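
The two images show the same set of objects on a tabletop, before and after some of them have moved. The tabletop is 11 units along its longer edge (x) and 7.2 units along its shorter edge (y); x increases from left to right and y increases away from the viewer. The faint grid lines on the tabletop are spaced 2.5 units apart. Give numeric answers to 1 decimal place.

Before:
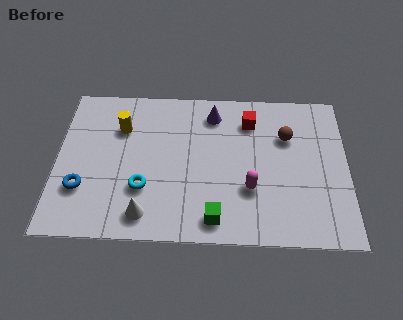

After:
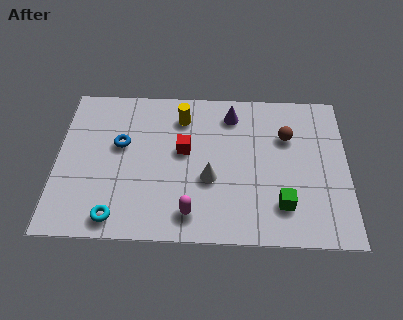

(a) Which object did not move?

the brown sphere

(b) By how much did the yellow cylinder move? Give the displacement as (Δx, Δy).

(2.3, 0.6)

From the two frames, the yellow cylinder sits at roughly (2.4, 5.1) before and (4.7, 5.7) after.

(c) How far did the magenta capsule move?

2.5

From (7.3, 2.4) to (5.1, 1.2), the magenta capsule covered √(2.2² + 1.2²) ≈ 2.5 units.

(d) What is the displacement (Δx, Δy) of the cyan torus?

(-1.0, -1.4)

The cyan torus started near (3.3, 2.3) and ended near (2.3, 0.9).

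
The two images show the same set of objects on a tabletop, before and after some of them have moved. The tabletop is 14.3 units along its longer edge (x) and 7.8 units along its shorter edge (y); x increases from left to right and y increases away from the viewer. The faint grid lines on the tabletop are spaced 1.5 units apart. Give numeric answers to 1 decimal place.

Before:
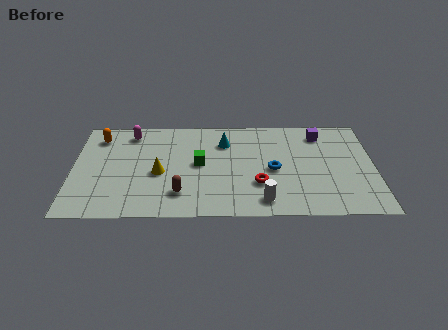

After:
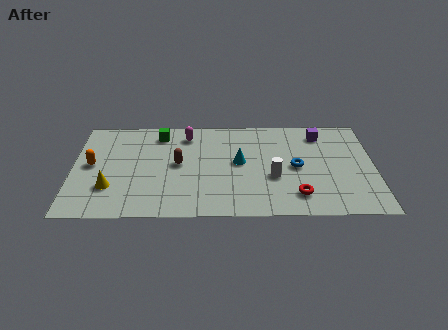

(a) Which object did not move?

the purple cube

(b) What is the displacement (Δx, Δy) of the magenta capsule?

(2.7, -0.2)

From the two frames, the magenta capsule sits at roughly (2.7, 6.6) before and (5.4, 6.4) after.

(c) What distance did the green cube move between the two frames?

3.1

From (6.0, 4.1) to (4.1, 6.5), the green cube covered √(1.9² + 2.4²) ≈ 3.1 units.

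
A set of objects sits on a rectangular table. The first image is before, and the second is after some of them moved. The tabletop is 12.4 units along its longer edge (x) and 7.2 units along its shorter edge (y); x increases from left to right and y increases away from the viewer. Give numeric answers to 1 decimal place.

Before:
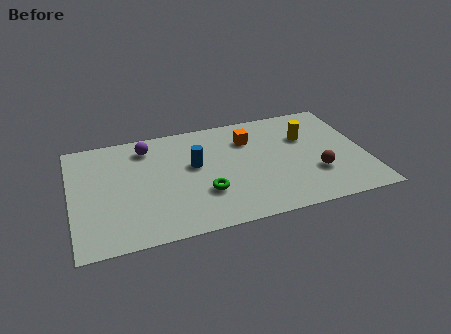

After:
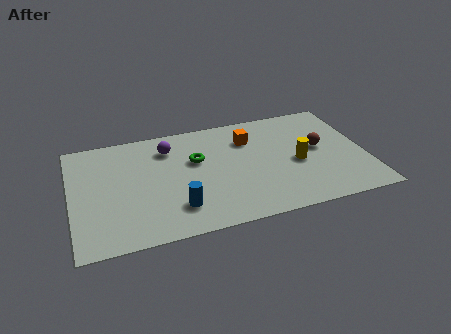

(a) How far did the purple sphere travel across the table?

0.9

The purple sphere was near (3.3, 5.9) before and (4.2, 5.6) after, so it travelled √(0.9² + 0.3²) ≈ 0.9 units.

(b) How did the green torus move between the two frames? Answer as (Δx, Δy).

(-0.2, 2.2)

The green torus started near (5.5, 2.3) and ended near (5.3, 4.5).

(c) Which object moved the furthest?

the blue cylinder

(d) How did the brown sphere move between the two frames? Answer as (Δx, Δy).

(0.3, 1.6)

The brown sphere started near (10.2, 2.3) and ended near (10.5, 3.9).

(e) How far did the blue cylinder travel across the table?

2.7

The blue cylinder was near (5.2, 4.2) before and (4.3, 1.7) after, so it travelled √(0.9² + 2.5²) ≈ 2.7 units.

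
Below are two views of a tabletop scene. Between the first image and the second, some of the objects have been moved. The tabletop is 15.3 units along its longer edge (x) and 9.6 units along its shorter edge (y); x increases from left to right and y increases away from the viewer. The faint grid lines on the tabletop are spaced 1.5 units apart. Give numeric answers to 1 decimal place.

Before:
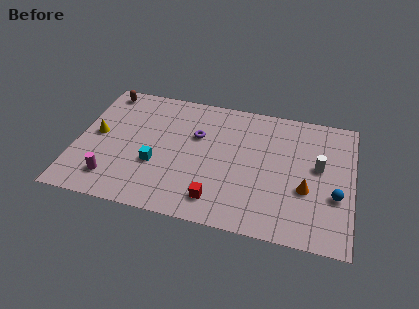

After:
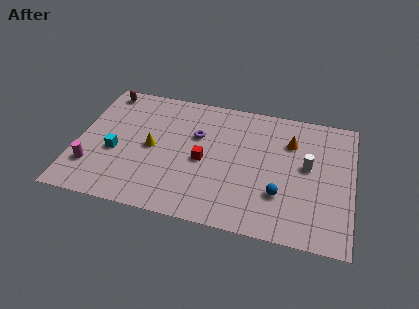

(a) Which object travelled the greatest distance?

the orange cone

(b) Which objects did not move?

the purple torus and the brown capsule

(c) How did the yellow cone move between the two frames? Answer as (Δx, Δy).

(3.1, -0.3)

The yellow cone was at about (1.1, 5.0) and moved to about (4.2, 4.7).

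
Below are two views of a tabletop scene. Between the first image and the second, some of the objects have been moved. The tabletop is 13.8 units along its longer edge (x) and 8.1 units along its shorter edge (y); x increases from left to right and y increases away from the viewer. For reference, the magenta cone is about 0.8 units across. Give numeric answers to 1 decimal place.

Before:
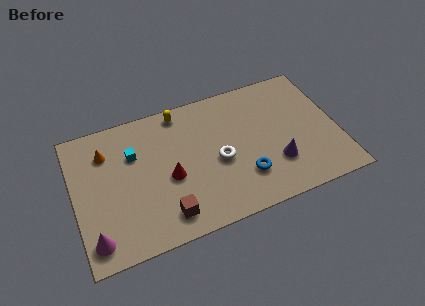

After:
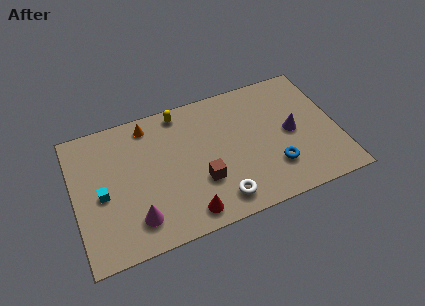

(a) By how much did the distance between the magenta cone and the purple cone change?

-1.0

The distance was about 9.7 in the first image and 8.7 in the second, so they moved 1.0 units closer together.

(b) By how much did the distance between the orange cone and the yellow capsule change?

-2.4

They were about 4.1 units apart before and 1.7 after — 2.4 units closer together.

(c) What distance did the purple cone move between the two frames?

1.9

The purple cone was near (10.4, 2.4) before and (11.4, 4.0) after, so it travelled √(1.0² + 1.6²) ≈ 1.9 units.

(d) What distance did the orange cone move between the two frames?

2.5

The orange cone was near (1.8, 6.1) before and (4.1, 7.0) after, so it travelled √(2.3² + 0.9²) ≈ 2.5 units.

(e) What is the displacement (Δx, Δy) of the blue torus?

(1.6, 0.0)

From the two frames, the blue torus sits at roughly (8.7, 2.2) before and (10.3, 2.2) after.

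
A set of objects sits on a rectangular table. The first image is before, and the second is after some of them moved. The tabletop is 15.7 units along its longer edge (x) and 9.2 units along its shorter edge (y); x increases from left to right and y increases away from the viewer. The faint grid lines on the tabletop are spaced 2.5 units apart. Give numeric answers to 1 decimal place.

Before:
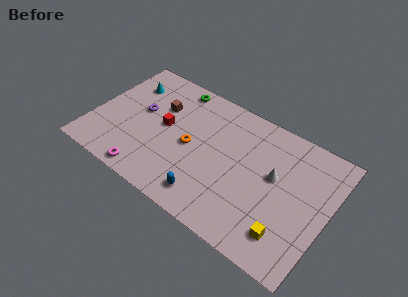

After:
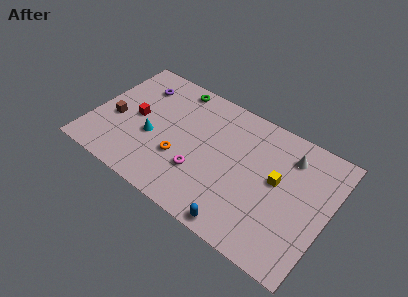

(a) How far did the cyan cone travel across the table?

3.9

From (1.8, 6.9) to (4.1, 3.7), the cyan cone covered √(2.3² + 3.2²) ≈ 3.9 units.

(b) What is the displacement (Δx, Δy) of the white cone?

(0.7, 1.9)

From the two frames, the white cone sits at roughly (12.1, 5.3) before and (12.8, 7.2) after.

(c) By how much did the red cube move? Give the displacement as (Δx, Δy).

(-1.9, -0.3)

From the two frames, the red cube sits at roughly (4.7, 4.9) before and (2.8, 4.6) after.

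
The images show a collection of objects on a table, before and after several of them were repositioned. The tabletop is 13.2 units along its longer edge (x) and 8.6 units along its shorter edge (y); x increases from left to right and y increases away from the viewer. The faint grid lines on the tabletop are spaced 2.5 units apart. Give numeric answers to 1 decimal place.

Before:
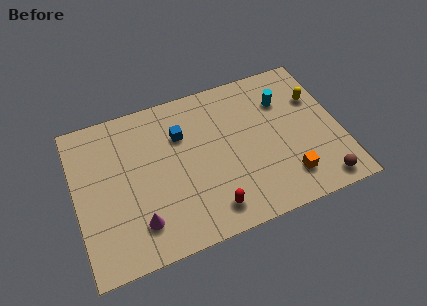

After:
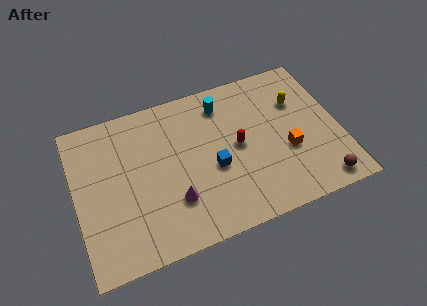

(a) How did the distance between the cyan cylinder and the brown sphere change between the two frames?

+2.0

Before: roughly 5.4 units apart; after: 7.4. That's 2.0 units further apart.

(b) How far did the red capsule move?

3.4

The red capsule moved from about (6.4, 1.4) to (8.1, 4.4), a distance of √(1.7² + 3.0²) ≈ 3.4.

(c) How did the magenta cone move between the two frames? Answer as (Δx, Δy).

(1.8, 0.6)

The magenta cone was at about (2.9, 1.9) and moved to about (4.7, 2.5).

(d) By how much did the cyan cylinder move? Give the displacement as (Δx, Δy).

(-3.0, 0.8)

From the two frames, the cyan cylinder sits at roughly (10.6, 6.2) before and (7.6, 7.0) after.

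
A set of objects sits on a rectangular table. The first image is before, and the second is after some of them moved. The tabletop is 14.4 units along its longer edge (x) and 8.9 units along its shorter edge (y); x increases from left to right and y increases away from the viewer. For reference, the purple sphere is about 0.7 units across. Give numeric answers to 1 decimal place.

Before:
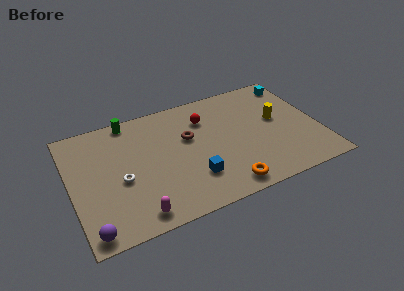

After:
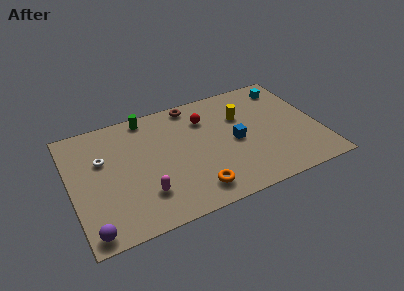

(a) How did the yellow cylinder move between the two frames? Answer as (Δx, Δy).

(-2.0, 1.0)

From the two frames, the yellow cylinder sits at roughly (12.1, 5.0) before and (10.1, 6.0) after.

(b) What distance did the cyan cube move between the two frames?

0.5

From (13.5, 7.6) to (13.0, 7.4), the cyan cube covered √(0.5² + 0.2²) ≈ 0.5 units.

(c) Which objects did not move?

the purple sphere and the red sphere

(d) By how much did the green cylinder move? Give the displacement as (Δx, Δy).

(1.0, -0.1)

The green cylinder was at about (3.7, 8.1) and moved to about (4.7, 8.0).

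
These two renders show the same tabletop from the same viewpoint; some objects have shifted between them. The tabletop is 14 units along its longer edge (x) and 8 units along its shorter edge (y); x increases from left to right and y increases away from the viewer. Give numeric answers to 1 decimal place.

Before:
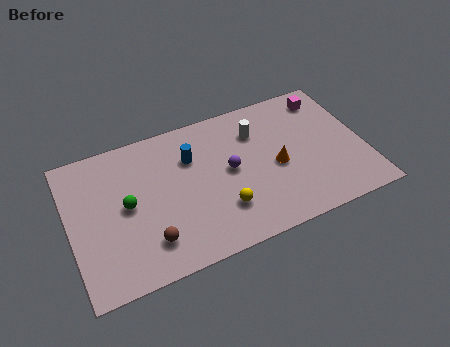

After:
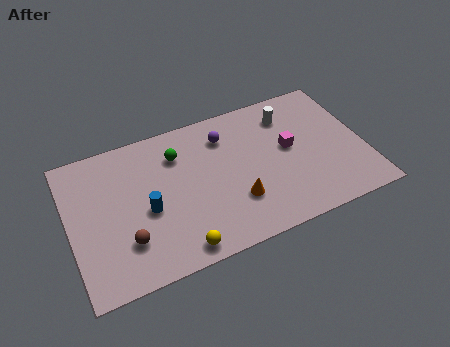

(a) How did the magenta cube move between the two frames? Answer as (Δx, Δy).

(-2.1, -2.3)

The magenta cube started near (12.6, 6.7) and ended near (10.5, 4.4).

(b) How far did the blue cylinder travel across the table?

3.1

The blue cylinder moved from about (5.9, 5.6) to (3.6, 3.5), a distance of √(2.3² + 2.1²) ≈ 3.1.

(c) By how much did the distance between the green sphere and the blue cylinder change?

-0.5

Before: roughly 3.5 units apart; after: 3.0. That's 0.5 units closer together.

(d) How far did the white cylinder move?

1.6

The white cylinder moved from about (9.1, 5.9) to (10.7, 6.3), a distance of √(1.6² + 0.4²) ≈ 1.6.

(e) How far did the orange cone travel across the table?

2.4

From (9.8, 3.6) to (7.7, 2.4), the orange cone covered √(2.1² + 1.2²) ≈ 2.4 units.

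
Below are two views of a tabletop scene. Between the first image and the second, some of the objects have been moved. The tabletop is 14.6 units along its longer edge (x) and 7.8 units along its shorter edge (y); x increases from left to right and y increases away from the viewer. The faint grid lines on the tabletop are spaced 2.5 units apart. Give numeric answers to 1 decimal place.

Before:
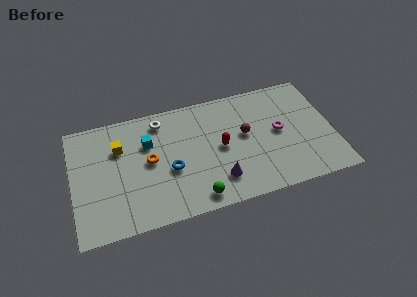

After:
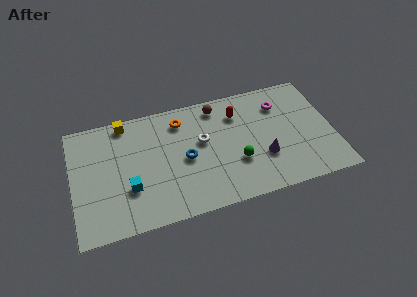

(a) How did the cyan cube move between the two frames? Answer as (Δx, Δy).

(-1.2, -2.7)

From the two frames, the cyan cube sits at roughly (4.3, 5.3) before and (3.1, 2.6) after.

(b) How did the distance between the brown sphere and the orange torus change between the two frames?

-3.3

Before: roughly 5.4 units apart; after: 2.1. That's 3.3 units closer together.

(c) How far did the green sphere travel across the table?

2.9

The green sphere was near (6.7, 1.0) before and (9.1, 2.7) after, so it travelled √(2.4² + 1.7²) ≈ 2.9 units.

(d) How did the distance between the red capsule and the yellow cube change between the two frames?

+0.6

Before: roughly 5.8 units apart; after: 6.4. That's 0.6 units further apart.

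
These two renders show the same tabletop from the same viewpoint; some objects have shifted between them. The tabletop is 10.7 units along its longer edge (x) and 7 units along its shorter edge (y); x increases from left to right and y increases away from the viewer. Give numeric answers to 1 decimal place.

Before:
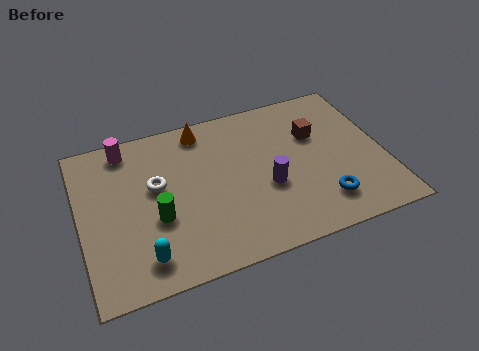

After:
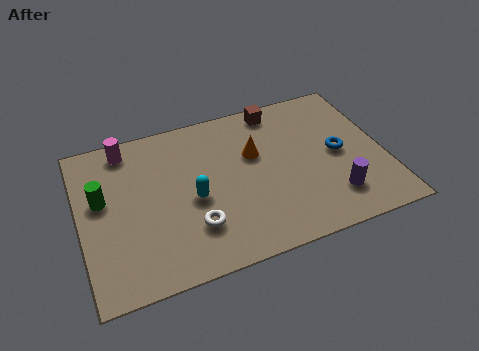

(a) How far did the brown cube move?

2.0

From (8.4, 4.6) to (7.2, 6.2), the brown cube covered √(1.2² + 1.6²) ≈ 2.0 units.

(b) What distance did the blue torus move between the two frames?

2.2

From (8.3, 1.5) to (9.1, 3.5), the blue torus covered √(0.8² + 2.0²) ≈ 2.2 units.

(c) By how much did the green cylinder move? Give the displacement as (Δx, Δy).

(-1.8, 1.4)

From the two frames, the green cylinder sits at roughly (2.6, 2.7) before and (0.8, 4.1) after.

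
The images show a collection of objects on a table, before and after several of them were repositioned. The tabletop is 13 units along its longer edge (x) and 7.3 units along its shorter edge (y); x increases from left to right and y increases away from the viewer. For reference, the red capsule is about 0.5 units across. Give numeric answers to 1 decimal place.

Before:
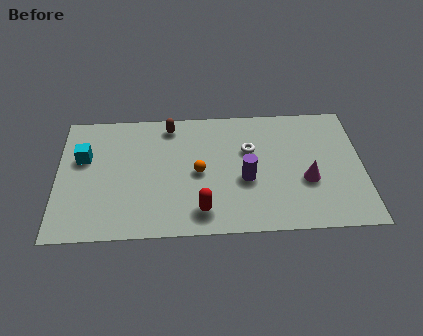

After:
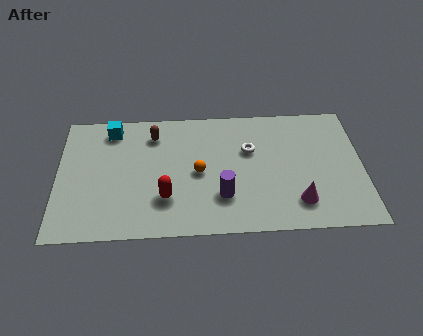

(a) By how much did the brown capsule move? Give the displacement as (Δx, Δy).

(-0.7, -0.5)

The brown capsule started near (4.8, 6.3) and ended near (4.1, 5.8).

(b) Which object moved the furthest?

the cyan cube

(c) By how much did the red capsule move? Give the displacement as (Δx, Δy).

(-1.5, 0.8)

The red capsule was at about (6.1, 1.3) and moved to about (4.6, 2.1).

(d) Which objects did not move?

the white torus and the orange sphere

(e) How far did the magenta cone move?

1.3

The magenta cone moved from about (10.6, 2.8) to (10.2, 1.6), a distance of √(0.4² + 1.2²) ≈ 1.3.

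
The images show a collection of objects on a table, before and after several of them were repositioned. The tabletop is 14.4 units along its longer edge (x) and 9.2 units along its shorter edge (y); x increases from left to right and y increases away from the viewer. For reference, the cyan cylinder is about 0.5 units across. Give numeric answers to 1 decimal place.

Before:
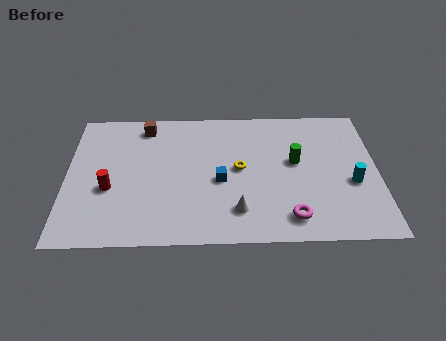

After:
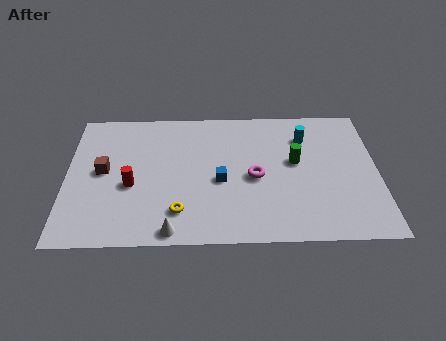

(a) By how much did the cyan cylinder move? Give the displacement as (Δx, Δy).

(-2.1, 3.2)

From the two frames, the cyan cylinder sits at roughly (13.2, 3.7) before and (11.1, 6.9) after.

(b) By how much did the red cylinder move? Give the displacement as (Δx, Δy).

(1.0, 0.2)

The red cylinder was at about (2.0, 3.6) and moved to about (3.0, 3.8).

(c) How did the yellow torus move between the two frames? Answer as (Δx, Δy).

(-2.8, -2.8)

The yellow torus was at about (8.0, 4.8) and moved to about (5.2, 2.0).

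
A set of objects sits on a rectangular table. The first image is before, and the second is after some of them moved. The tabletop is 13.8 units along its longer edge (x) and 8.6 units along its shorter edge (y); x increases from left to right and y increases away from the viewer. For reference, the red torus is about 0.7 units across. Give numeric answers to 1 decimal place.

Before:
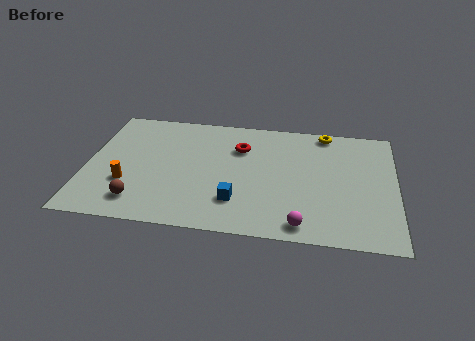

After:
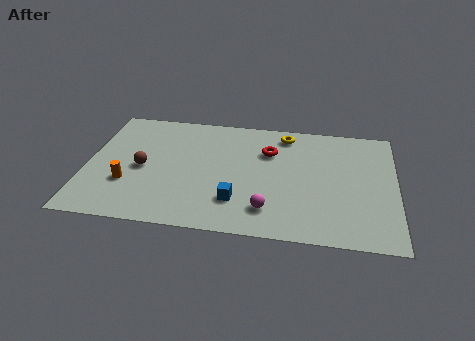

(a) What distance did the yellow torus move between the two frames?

1.8

From (10.6, 7.8) to (8.8, 7.4), the yellow torus covered √(1.8² + 0.4²) ≈ 1.8 units.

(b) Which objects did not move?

the blue cube and the orange cylinder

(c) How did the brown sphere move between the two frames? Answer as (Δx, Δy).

(0.0, 2.4)

The brown sphere started near (2.5, 1.6) and ended near (2.5, 4.0).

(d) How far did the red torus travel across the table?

1.3

The red torus moved from about (6.8, 6.1) to (8.1, 6.0), a distance of √(1.3² + 0.1²) ≈ 1.3.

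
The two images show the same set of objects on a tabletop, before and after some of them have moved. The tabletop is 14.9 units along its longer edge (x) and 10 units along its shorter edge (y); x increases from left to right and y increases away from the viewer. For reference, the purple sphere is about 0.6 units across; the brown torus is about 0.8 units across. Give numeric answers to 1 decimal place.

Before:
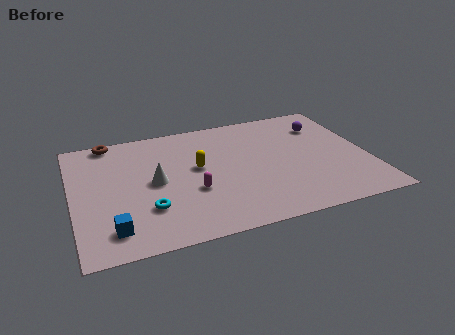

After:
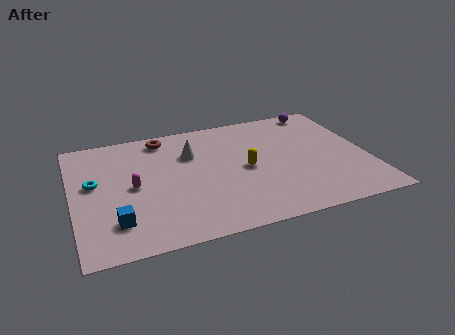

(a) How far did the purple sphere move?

1.5

The purple sphere was near (13.0, 7.5) before and (13.0, 9.0) after, so it travelled √(0.0² + 1.5²) ≈ 1.5 units.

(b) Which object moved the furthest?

the cyan torus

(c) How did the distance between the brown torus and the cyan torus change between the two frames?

-1.7

Before: roughly 6.5 units apart; after: 4.8. That's 1.7 units closer together.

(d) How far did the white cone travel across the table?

2.8

The white cone was near (4.1, 5.0) before and (6.1, 6.9) after, so it travelled √(2.0² + 1.9²) ≈ 2.8 units.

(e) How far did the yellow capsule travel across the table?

2.5

The yellow capsule was near (6.3, 5.6) before and (8.7, 4.8) after, so it travelled √(2.4² + 0.8²) ≈ 2.5 units.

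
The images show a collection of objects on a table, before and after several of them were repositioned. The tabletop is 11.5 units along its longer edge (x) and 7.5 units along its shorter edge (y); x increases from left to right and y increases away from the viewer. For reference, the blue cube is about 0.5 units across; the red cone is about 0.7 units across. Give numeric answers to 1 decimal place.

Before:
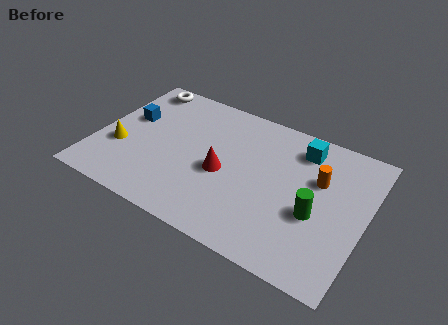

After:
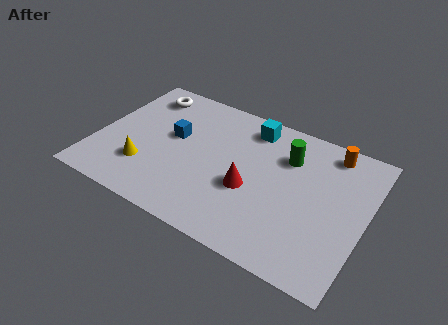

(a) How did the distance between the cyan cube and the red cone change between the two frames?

-0.8

Before: roughly 4.1 units apart; after: 3.3. That's 0.8 units closer together.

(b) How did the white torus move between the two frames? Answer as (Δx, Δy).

(0.3, -0.4)

The white torus started near (1.3, 6.6) and ended near (1.6, 6.2).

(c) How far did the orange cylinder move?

1.7

From (9.4, 4.8) to (9.7, 6.5), the orange cylinder covered √(0.3² + 1.7²) ≈ 1.7 units.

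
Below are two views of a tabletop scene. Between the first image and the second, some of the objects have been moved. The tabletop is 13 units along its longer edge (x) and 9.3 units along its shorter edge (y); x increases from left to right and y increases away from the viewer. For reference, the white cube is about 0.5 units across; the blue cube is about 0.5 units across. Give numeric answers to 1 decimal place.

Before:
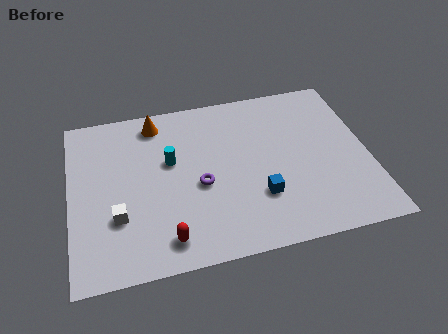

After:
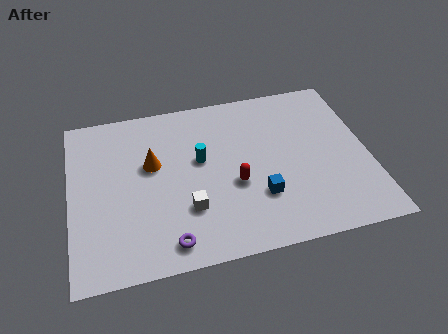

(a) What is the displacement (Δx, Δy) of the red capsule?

(3.1, 2.3)

The red capsule was at about (4.0, 1.4) and moved to about (7.1, 3.7).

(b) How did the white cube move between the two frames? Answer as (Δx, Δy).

(3.0, -0.2)

The white cube was at about (2.0, 3.0) and moved to about (5.0, 2.8).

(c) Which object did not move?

the blue cube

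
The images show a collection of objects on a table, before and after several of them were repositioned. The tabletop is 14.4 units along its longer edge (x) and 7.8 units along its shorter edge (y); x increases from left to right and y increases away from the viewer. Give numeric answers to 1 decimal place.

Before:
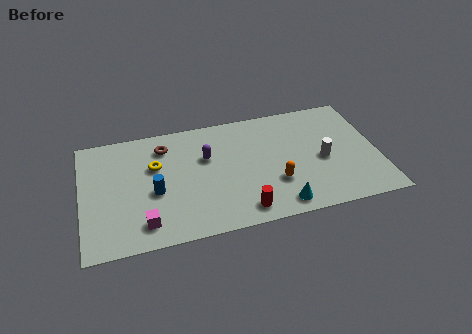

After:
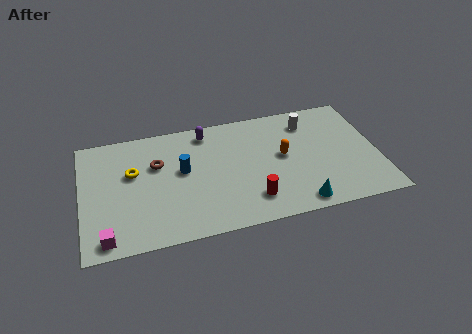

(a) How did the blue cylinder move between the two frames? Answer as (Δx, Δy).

(1.4, 1.1)

The blue cylinder was at about (3.5, 3.3) and moved to about (4.9, 4.4).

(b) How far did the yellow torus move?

1.1

The yellow torus was near (3.6, 5.0) before and (2.5, 4.8) after, so it travelled √(1.1² + 0.2²) ≈ 1.1 units.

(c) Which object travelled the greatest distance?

the white cylinder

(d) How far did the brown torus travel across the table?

1.2

From (4.1, 6.2) to (3.7, 5.1), the brown torus covered √(0.4² + 1.1²) ≈ 1.2 units.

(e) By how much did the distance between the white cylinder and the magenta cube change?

+2.4

They were about 9.0 units apart before and 11.4 after — 2.4 units further apart.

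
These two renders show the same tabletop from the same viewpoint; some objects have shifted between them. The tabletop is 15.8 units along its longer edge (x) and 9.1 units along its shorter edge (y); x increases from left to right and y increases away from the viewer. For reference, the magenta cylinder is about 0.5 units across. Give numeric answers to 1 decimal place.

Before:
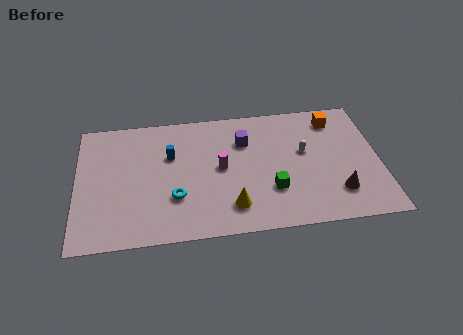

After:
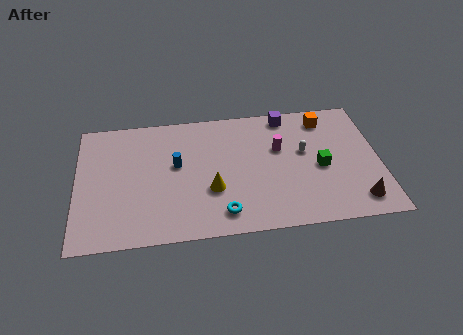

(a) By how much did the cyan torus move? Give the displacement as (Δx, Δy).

(2.4, -1.4)

From the two frames, the cyan torus sits at roughly (5.1, 2.9) before and (7.5, 1.5) after.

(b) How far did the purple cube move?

2.8

The purple cube was near (8.8, 6.5) before and (11.1, 8.1) after, so it travelled √(2.3² + 1.6²) ≈ 2.8 units.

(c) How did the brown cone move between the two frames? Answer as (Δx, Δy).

(1.0, -0.7)

The brown cone started near (13.5, 2.2) and ended near (14.5, 1.5).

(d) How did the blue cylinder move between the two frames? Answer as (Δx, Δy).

(0.3, -0.7)

From the two frames, the blue cylinder sits at roughly (4.9, 5.9) before and (5.2, 5.2) after.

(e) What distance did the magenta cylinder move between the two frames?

3.3

From (7.5, 4.7) to (10.6, 5.7), the magenta cylinder covered √(3.1² + 1.0²) ≈ 3.3 units.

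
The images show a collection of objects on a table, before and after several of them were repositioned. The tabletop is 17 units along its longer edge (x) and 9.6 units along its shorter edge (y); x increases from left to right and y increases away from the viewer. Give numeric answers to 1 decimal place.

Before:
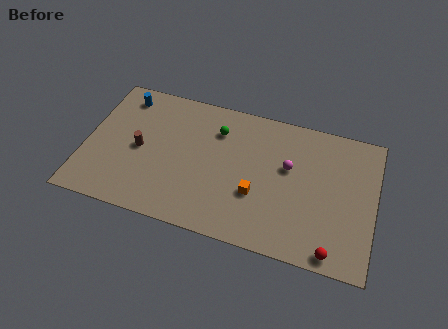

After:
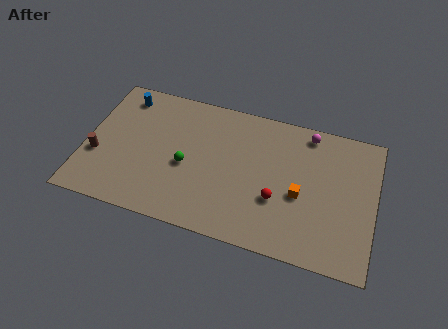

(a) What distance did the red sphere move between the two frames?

4.2

The red sphere moved from about (14.8, 0.9) to (11.4, 3.4), a distance of √(3.4² + 2.5²) ≈ 4.2.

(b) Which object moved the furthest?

the red sphere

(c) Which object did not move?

the blue cylinder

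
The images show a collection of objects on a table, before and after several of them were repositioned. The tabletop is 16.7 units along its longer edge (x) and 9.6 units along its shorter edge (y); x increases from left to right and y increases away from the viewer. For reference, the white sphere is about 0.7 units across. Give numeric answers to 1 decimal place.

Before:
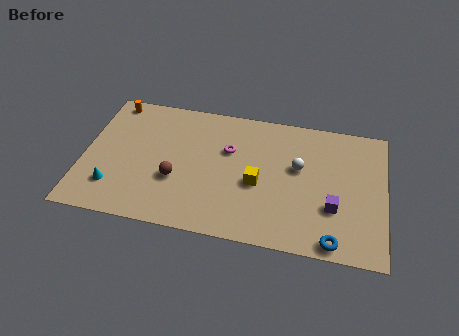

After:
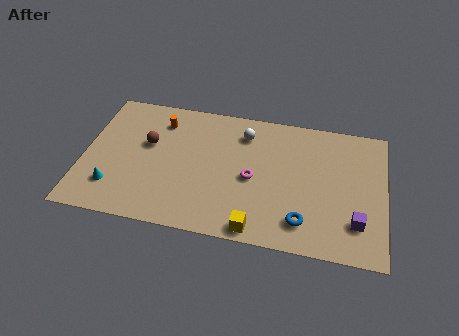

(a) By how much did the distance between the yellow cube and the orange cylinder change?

-0.7

They were about 9.5 units apart before and 8.8 after — 0.7 units closer together.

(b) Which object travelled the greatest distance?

the white sphere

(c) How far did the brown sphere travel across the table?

2.9

The brown sphere moved from about (5.2, 3.5) to (3.5, 5.8), a distance of √(1.7² + 2.3²) ≈ 2.9.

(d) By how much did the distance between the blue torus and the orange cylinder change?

-4.9

They were about 14.9 units apart before and 10.0 after — 4.9 units closer together.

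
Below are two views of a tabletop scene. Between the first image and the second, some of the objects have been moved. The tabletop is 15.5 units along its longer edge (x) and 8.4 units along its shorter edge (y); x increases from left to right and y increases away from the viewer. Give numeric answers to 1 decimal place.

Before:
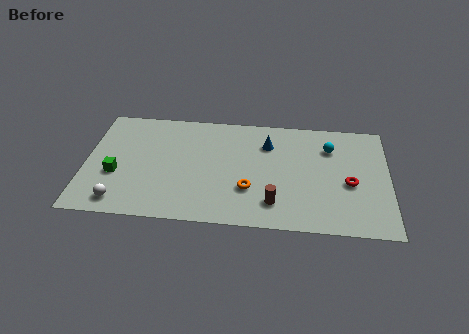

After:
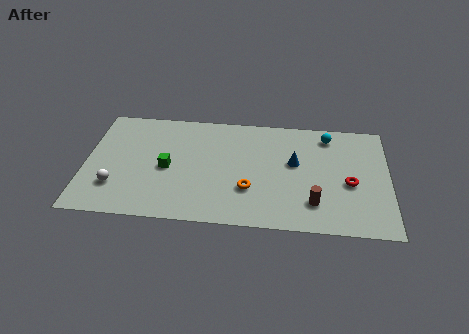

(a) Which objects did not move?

the red torus and the orange torus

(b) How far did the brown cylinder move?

2.0

The brown cylinder moved from about (9.7, 1.8) to (11.7, 2.0), a distance of √(2.0² + 0.2²) ≈ 2.0.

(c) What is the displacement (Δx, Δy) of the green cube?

(2.6, 0.7)

From the two frames, the green cube sits at roughly (1.6, 3.2) before and (4.2, 3.9) after.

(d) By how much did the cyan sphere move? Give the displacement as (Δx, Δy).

(-0.1, 0.9)

From the two frames, the cyan sphere sits at roughly (12.5, 6.2) before and (12.4, 7.1) after.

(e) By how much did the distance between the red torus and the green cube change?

-2.6

Before: roughly 11.9 units apart; after: 9.3. That's 2.6 units closer together.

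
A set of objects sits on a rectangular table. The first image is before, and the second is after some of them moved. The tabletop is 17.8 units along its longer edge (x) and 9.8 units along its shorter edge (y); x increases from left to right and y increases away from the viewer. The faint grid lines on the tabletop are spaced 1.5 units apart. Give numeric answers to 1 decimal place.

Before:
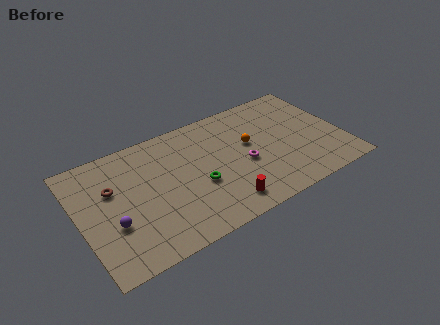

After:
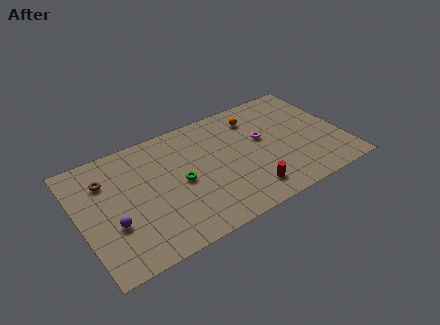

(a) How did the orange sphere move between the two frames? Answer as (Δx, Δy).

(0.7, 2.1)

The orange sphere was at about (11.6, 5.7) and moved to about (12.3, 7.8).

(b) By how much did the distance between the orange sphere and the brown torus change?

+1.0

They were about 9.3 units apart before and 10.3 after — 1.0 units further apart.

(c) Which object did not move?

the purple sphere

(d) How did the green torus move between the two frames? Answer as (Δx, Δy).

(-1.1, 0.8)

From the two frames, the green torus sits at roughly (7.8, 3.9) before and (6.7, 4.7) after.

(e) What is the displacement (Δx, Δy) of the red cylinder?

(1.8, 0.2)

The red cylinder started near (9.1, 1.6) and ended near (10.9, 1.8).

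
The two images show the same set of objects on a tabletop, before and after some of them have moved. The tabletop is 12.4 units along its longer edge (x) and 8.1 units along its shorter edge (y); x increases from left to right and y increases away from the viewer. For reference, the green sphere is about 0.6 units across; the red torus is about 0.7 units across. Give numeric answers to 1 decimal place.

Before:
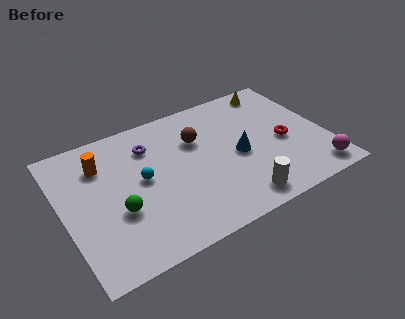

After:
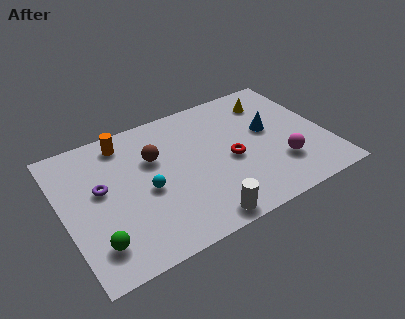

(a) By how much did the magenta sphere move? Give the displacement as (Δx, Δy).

(-1.5, 1.2)

The magenta sphere started near (11.5, 1.1) and ended near (10.0, 2.3).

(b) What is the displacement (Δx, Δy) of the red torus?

(-2.6, 0.0)

The red torus started near (10.4, 3.6) and ended near (7.8, 3.6).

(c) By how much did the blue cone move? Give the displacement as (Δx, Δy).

(1.6, 0.9)

The blue cone started near (8.2, 3.7) and ended near (9.8, 4.6).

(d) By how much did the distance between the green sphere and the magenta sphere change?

-0.5

The distance was about 9.3 in the first image and 8.8 in the second, so they moved 0.5 units closer together.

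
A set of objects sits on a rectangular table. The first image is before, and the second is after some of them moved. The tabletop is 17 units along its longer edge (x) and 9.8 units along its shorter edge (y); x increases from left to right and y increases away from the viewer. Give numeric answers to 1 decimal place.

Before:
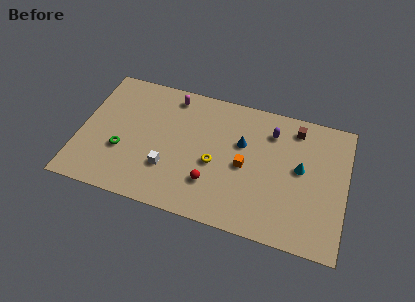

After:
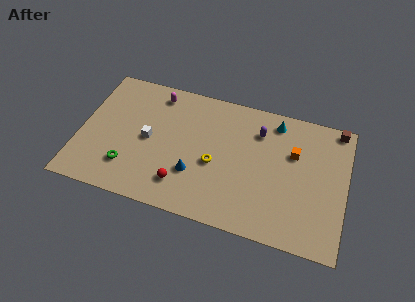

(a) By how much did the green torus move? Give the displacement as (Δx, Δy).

(0.5, -1.1)

From the two frames, the green torus sits at roughly (2.8, 3.5) before and (3.3, 2.4) after.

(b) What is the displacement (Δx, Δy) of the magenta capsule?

(-1.0, -0.1)

The magenta capsule started near (5.6, 8.5) and ended near (4.6, 8.4).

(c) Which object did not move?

the yellow torus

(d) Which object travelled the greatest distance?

the blue cone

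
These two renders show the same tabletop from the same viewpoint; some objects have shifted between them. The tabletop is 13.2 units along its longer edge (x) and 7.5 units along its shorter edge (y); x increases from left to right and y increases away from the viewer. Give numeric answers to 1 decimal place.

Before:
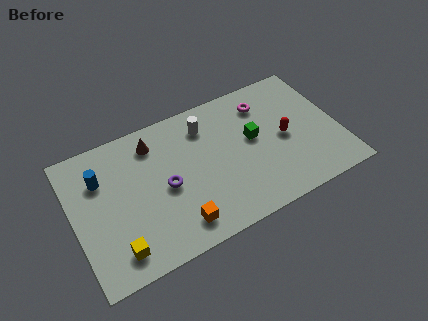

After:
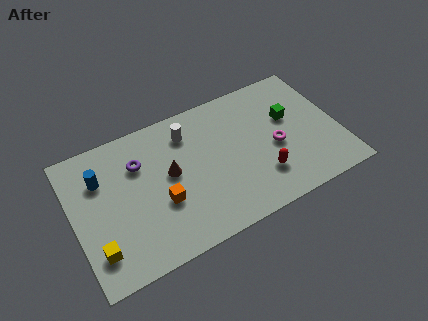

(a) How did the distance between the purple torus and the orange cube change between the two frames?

+0.4

The distance was about 2.2 in the first image and 2.6 in the second, so they moved 0.4 units further apart.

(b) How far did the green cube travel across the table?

1.9

From (9.0, 4.2) to (10.9, 4.6), the green cube covered √(1.9² + 0.4²) ≈ 1.9 units.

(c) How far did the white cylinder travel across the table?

0.9

The white cylinder moved from about (6.8, 5.9) to (5.9, 5.9), a distance of √(0.9² + 0.0²) ≈ 0.9.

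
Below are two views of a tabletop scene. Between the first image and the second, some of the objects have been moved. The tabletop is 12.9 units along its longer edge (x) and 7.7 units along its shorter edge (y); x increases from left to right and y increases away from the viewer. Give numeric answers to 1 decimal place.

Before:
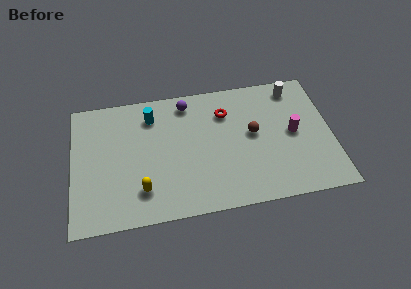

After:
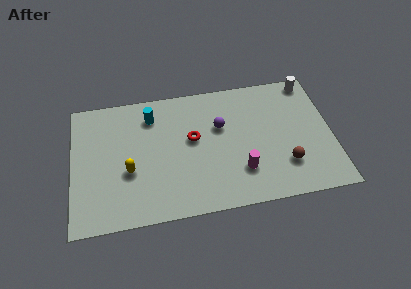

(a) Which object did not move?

the cyan cylinder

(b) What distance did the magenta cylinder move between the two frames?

3.2

From (11.0, 3.9) to (8.3, 2.1), the magenta cylinder covered √(2.7² + 1.8²) ≈ 3.2 units.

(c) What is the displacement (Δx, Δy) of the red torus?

(-1.7, -1.3)

The red torus started near (7.7, 5.7) and ended near (6.0, 4.4).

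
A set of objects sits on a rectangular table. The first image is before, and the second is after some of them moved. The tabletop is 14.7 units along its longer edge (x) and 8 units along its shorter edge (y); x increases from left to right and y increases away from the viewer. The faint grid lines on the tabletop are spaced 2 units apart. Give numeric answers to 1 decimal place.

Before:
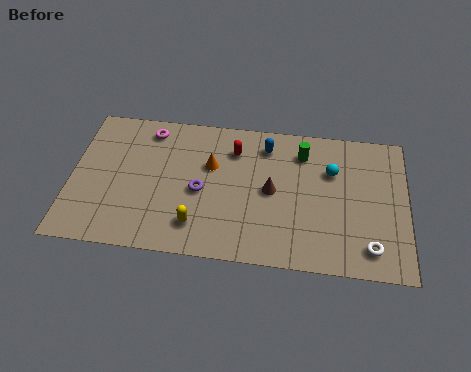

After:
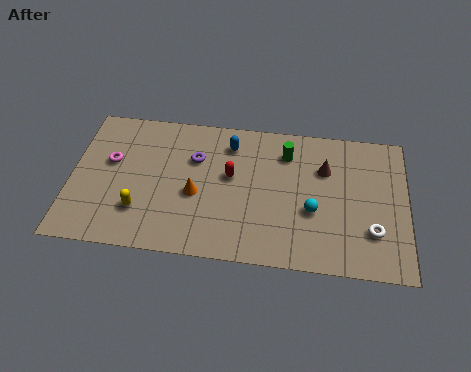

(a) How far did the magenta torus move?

2.6

The magenta torus was near (3.3, 6.8) before and (1.7, 4.8) after, so it travelled √(1.6² + 2.0²) ≈ 2.6 units.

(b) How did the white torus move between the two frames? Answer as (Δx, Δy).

(0.1, 0.9)

The white torus started near (13.1, 1.4) and ended near (13.2, 2.3).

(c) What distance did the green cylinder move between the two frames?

0.7

The green cylinder was near (10.1, 6.3) before and (9.4, 6.2) after, so it travelled √(0.7² + 0.1²) ≈ 0.7 units.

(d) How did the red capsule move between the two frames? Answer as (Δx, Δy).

(-0.1, -1.5)

The red capsule was at about (7.1, 6.1) and moved to about (7.0, 4.6).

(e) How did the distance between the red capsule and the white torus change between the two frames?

-1.0

The distance was about 7.6 in the first image and 6.6 in the second, so they moved 1.0 units closer together.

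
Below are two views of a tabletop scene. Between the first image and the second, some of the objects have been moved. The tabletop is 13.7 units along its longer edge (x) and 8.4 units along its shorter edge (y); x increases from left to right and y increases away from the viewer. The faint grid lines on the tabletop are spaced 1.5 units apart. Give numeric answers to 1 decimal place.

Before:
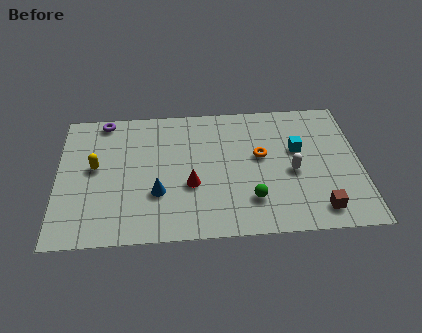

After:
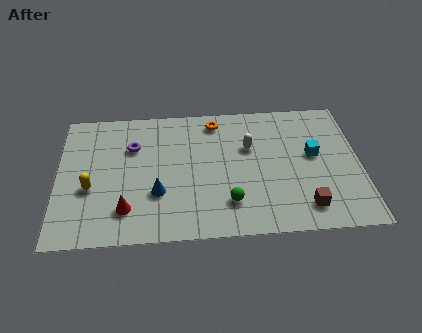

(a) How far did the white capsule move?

2.5

From (10.6, 3.7) to (8.7, 5.4), the white capsule covered √(1.9² + 1.7²) ≈ 2.5 units.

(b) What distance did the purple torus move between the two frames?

2.2

The purple torus was near (2.1, 7.6) before and (3.4, 5.8) after, so it travelled √(1.3² + 1.8²) ≈ 2.2 units.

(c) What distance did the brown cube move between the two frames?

0.6

The brown cube was near (11.7, 1.3) before and (11.1, 1.5) after, so it travelled √(0.6² + 0.2²) ≈ 0.6 units.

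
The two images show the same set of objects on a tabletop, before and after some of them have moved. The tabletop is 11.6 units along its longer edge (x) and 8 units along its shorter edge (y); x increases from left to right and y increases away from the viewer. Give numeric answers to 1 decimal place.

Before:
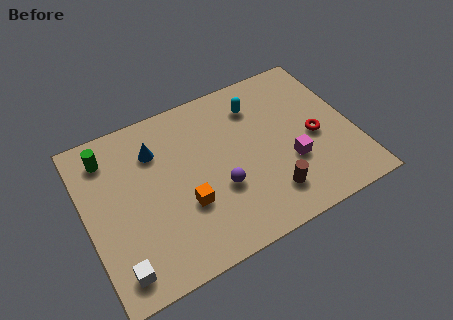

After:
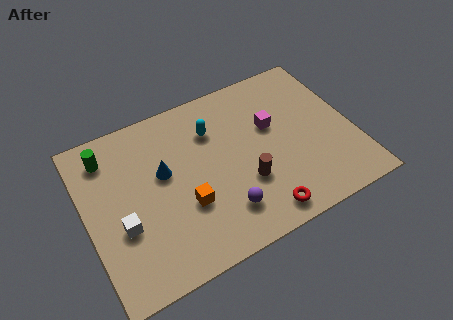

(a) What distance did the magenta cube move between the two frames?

2.2

From (8.7, 2.8) to (8.2, 4.9), the magenta cube covered √(0.5² + 2.1²) ≈ 2.2 units.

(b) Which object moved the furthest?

the red torus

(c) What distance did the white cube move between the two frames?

1.8

The white cube was near (1.0, 1.2) before and (1.4, 3.0) after, so it travelled √(0.4² + 1.8²) ≈ 1.8 units.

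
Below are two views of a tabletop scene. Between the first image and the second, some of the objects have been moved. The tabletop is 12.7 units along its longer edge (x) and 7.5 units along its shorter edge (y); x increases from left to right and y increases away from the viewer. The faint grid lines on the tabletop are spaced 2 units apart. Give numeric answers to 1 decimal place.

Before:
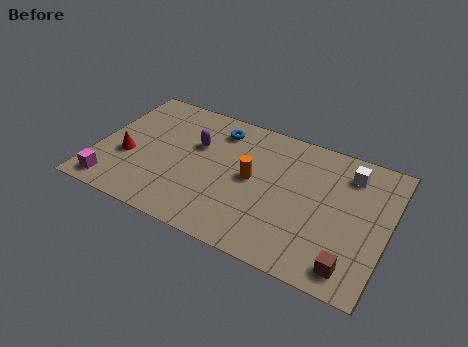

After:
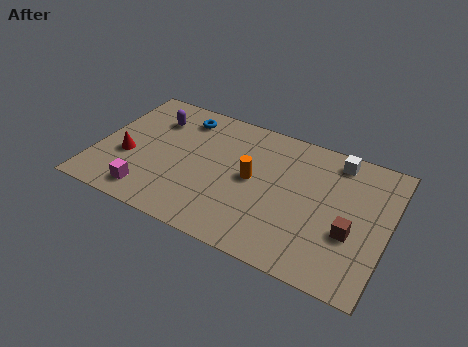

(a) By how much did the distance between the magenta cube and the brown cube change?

-1.7

Before: roughly 10.4 units apart; after: 8.7. That's 1.7 units closer together.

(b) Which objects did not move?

the red cone and the orange cylinder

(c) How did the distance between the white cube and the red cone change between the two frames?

-0.4

The distance was about 9.9 in the first image and 9.5 in the second, so they moved 0.4 units closer together.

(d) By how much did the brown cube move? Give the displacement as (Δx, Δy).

(-0.2, 1.7)

The brown cube was at about (11.4, 1.1) and moved to about (11.2, 2.8).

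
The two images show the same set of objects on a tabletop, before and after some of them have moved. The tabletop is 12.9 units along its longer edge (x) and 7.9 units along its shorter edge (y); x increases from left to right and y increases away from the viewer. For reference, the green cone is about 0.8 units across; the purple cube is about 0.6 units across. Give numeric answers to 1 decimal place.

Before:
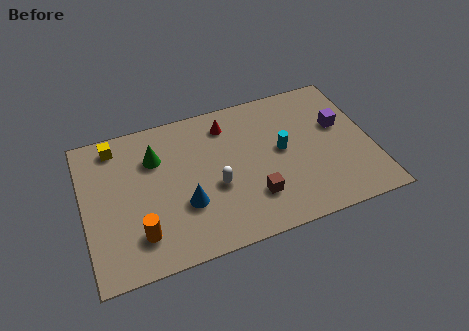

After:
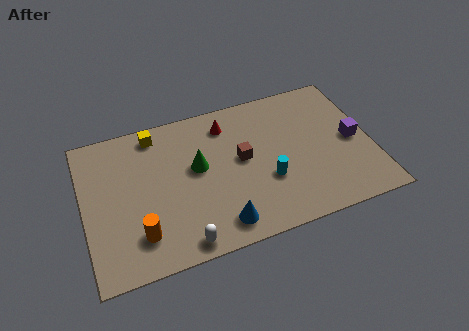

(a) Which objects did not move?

the orange cylinder and the red cone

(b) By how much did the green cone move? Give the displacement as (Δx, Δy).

(1.8, -1.1)

The green cone started near (3.3, 5.6) and ended near (5.1, 4.5).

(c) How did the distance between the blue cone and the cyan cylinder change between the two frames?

-1.9

The distance was about 4.7 in the first image and 2.8 in the second, so they moved 1.9 units closer together.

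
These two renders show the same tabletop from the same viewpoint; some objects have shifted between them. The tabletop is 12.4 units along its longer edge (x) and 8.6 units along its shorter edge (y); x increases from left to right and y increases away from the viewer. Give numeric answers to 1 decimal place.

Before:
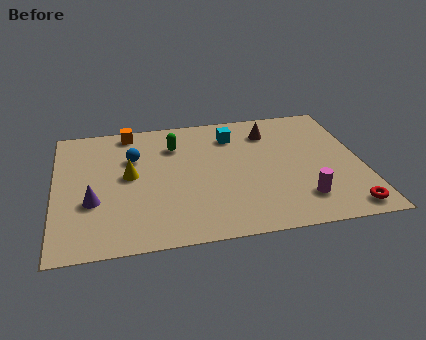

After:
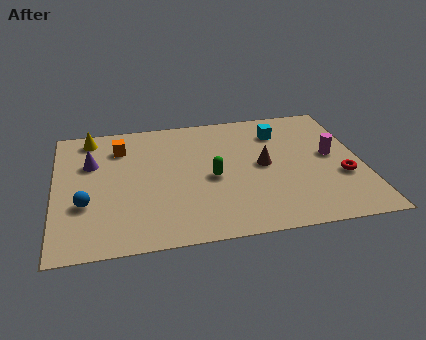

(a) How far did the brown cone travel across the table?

2.3

The brown cone moved from about (8.8, 6.7) to (8.4, 4.4), a distance of √(0.4² + 2.3²) ≈ 2.3.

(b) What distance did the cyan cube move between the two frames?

1.9

The cyan cube moved from about (7.3, 6.7) to (9.2, 6.6), a distance of √(1.9² + 0.1²) ≈ 1.9.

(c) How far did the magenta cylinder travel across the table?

3.0

The magenta cylinder was near (9.8, 1.9) before and (11.2, 4.6) after, so it travelled √(1.4² + 2.7²) ≈ 3.0 units.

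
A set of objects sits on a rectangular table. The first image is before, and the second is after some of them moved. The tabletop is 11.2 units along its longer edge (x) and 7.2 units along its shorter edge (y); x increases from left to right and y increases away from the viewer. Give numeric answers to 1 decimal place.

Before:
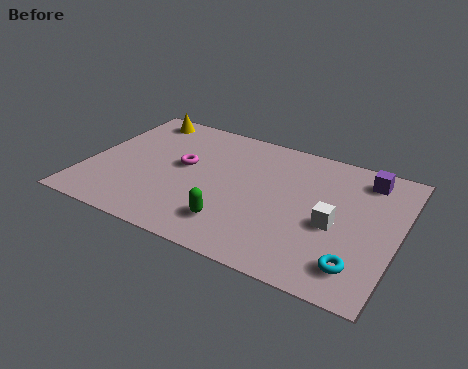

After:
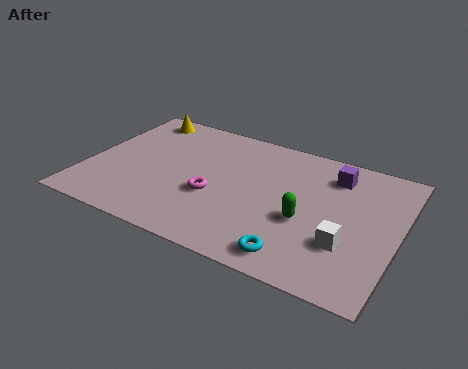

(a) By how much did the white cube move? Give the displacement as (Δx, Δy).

(0.5, -0.8)

The white cube started near (9.0, 3.1) and ended near (9.5, 2.3).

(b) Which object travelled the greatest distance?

the green capsule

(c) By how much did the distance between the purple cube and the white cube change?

+0.5

Before: roughly 3.0 units apart; after: 3.5. That's 0.5 units further apart.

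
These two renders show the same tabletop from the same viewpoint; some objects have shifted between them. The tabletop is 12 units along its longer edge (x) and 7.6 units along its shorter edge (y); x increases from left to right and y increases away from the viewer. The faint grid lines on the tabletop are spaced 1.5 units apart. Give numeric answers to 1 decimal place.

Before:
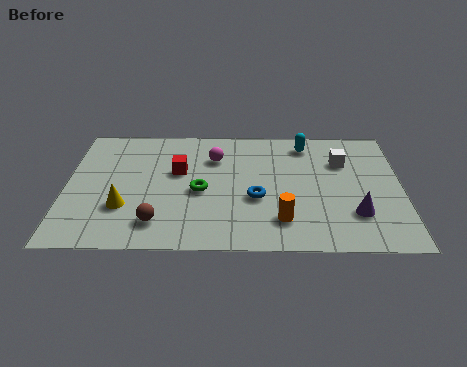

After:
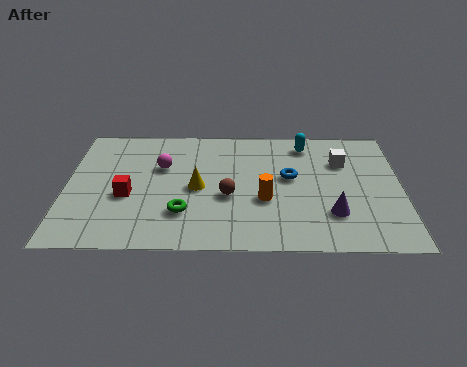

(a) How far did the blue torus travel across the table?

1.8

The blue torus was near (6.8, 3.0) before and (8.0, 4.3) after, so it travelled √(1.2² + 1.3²) ≈ 1.8 units.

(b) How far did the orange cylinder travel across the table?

1.3

The orange cylinder moved from about (7.7, 1.7) to (7.1, 2.9), a distance of √(0.6² + 1.2²) ≈ 1.3.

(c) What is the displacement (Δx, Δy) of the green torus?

(-0.6, -1.3)

The green torus started near (4.8, 3.4) and ended near (4.2, 2.1).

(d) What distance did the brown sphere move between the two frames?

3.0

The brown sphere was near (3.3, 1.5) before and (5.8, 3.1) after, so it travelled √(2.5² + 1.6²) ≈ 3.0 units.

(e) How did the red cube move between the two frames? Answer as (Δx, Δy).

(-1.8, -1.5)

The red cube was at about (4.0, 4.6) and moved to about (2.2, 3.1).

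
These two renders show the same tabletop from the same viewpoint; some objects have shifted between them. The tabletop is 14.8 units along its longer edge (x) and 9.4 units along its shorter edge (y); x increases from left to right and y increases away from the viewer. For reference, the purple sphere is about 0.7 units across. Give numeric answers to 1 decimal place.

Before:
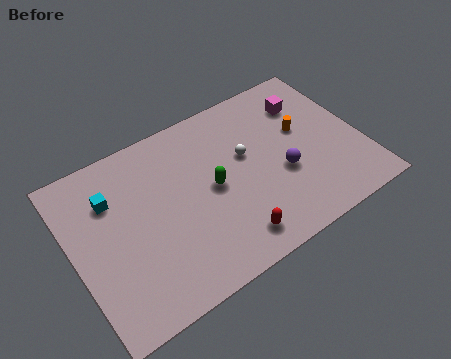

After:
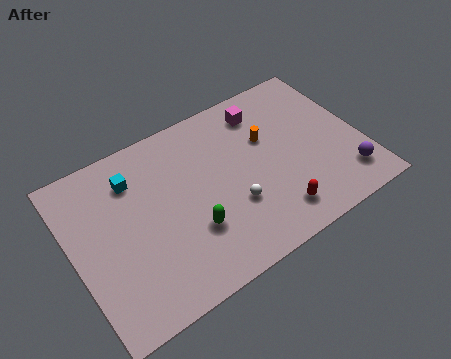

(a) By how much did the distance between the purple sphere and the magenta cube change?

+2.8

The distance was about 3.9 in the first image and 6.7 in the second, so they moved 2.8 units further apart.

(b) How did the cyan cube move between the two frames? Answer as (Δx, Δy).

(1.2, 0.5)

The cyan cube started near (2.2, 6.7) and ended near (3.4, 7.2).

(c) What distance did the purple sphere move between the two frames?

3.5

The purple sphere was near (10.6, 3.7) before and (13.6, 1.9) after, so it travelled √(3.0² + 1.8²) ≈ 3.5 units.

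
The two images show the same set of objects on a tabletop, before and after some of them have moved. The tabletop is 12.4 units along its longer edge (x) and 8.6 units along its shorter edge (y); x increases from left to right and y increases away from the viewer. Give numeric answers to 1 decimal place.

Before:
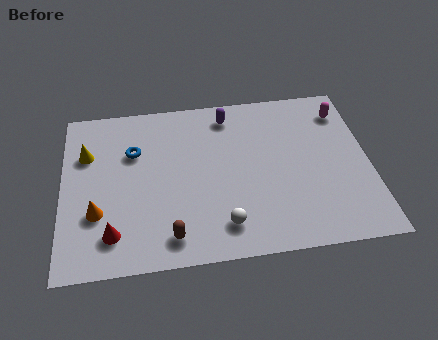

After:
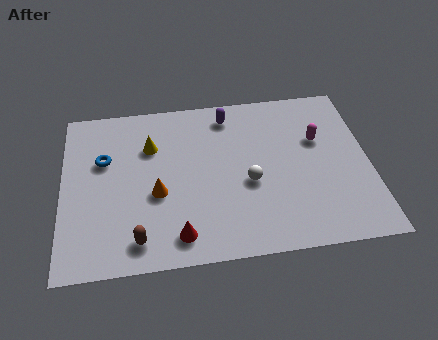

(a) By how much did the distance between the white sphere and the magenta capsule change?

-3.9

Before: roughly 7.4 units apart; after: 3.5. That's 3.9 units closer together.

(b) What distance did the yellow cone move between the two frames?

2.6

The yellow cone moved from about (1.0, 5.9) to (3.6, 6.0), a distance of √(2.6² + 0.1²) ≈ 2.6.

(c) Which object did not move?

the purple capsule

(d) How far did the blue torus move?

1.2

The blue torus moved from about (2.9, 5.8) to (1.7, 5.5), a distance of √(1.2² + 0.3²) ≈ 1.2.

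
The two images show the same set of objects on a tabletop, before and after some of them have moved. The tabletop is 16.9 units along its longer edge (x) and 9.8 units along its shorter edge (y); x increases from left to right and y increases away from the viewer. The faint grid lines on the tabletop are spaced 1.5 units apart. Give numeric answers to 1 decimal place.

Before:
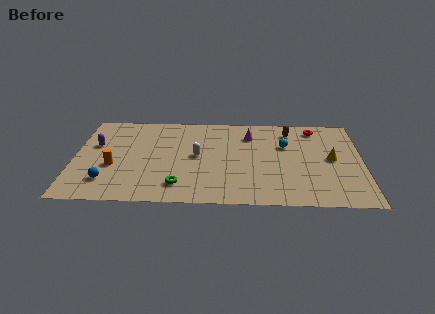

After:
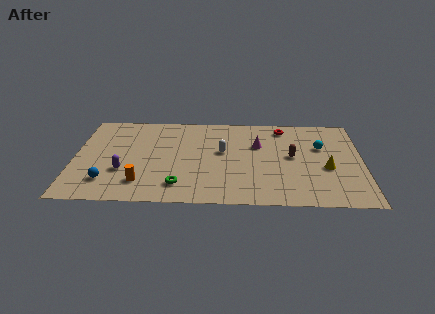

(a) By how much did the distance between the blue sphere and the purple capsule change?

-2.6

The distance was about 4.0 in the first image and 1.4 in the second, so they moved 2.6 units closer together.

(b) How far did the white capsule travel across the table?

1.6

The white capsule moved from about (7.2, 5.1) to (8.7, 5.6), a distance of √(1.5² + 0.5²) ≈ 1.6.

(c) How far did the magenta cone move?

1.2

The magenta cone moved from about (10.3, 7.5) to (10.8, 6.4), a distance of √(0.5² + 1.1²) ≈ 1.2.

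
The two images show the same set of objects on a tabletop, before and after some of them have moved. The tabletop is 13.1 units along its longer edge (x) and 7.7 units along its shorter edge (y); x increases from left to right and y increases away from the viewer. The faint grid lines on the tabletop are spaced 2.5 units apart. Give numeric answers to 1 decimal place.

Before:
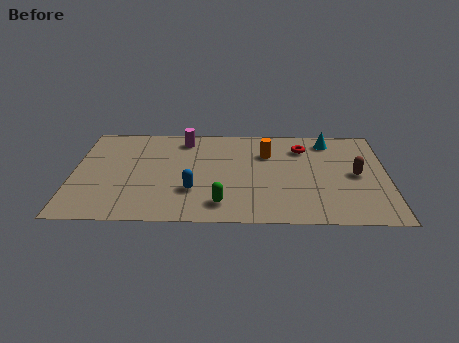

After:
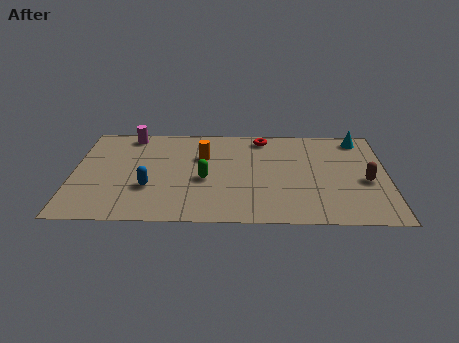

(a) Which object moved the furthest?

the orange cylinder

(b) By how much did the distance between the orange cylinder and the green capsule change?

-2.6

They were about 4.4 units apart before and 1.8 after — 2.6 units closer together.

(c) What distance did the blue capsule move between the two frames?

1.8

From (5.0, 2.4) to (3.2, 2.6), the blue capsule covered √(1.8² + 0.2²) ≈ 1.8 units.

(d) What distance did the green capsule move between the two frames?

2.0

The green capsule was near (6.2, 1.4) before and (5.5, 3.3) after, so it travelled √(0.7² + 1.9²) ≈ 2.0 units.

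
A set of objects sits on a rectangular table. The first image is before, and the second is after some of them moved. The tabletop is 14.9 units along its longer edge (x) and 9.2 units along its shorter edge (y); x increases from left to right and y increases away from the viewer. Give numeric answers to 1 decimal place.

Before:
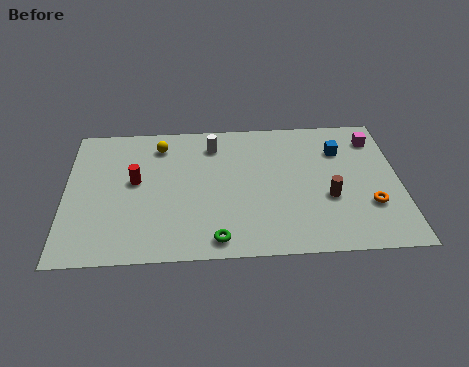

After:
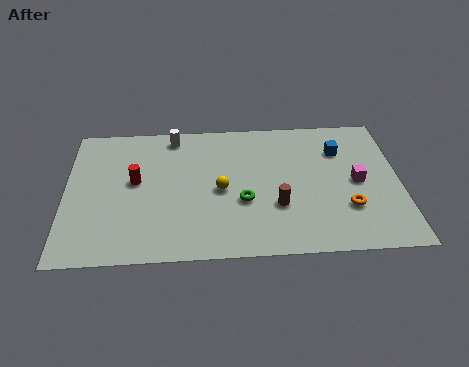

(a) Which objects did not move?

the red cylinder and the blue cube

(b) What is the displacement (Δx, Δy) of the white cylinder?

(-1.8, 0.7)

From the two frames, the white cylinder sits at roughly (6.6, 7.4) before and (4.8, 8.1) after.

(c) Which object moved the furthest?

the yellow sphere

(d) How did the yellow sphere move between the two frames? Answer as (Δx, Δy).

(2.7, -3.2)

The yellow sphere started near (4.2, 7.5) and ended near (6.9, 4.3).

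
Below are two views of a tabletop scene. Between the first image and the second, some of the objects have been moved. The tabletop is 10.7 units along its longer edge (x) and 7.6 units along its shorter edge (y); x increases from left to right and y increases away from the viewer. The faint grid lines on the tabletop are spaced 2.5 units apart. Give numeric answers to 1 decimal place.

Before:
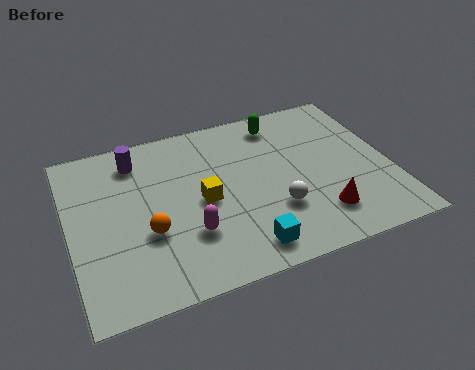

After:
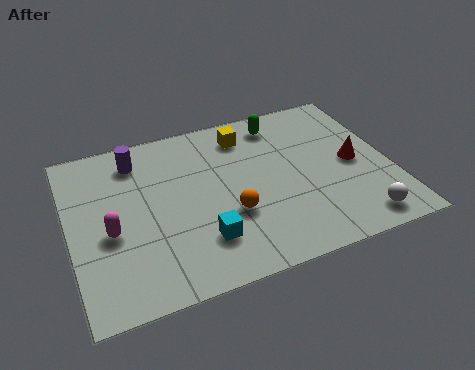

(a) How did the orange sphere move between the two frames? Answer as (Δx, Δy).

(2.7, -0.1)

From the two frames, the orange sphere sits at roughly (2.5, 2.8) before and (5.2, 2.7) after.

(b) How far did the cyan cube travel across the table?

1.5

The cyan cube was near (5.5, 1.1) before and (4.2, 1.9) after, so it travelled √(1.3² + 0.8²) ≈ 1.5 units.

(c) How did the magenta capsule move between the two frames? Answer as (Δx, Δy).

(-2.5, 0.9)

The magenta capsule started near (3.8, 2.3) and ended near (1.3, 3.2).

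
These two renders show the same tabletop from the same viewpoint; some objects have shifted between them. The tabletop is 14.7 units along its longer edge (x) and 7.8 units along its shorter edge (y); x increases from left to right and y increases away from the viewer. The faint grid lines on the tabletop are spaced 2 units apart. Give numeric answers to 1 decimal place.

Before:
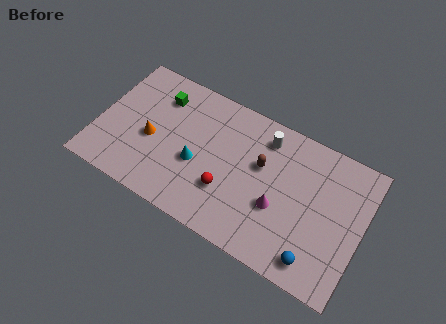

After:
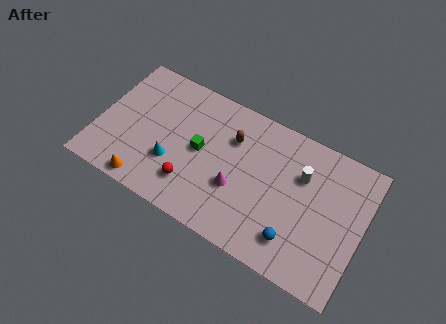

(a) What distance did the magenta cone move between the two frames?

2.3

From (10.2, 3.0) to (7.9, 2.9), the magenta cone covered √(2.3² + 0.1²) ≈ 2.3 units.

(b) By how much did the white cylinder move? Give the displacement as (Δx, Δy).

(2.2, -1.1)

From the two frames, the white cylinder sits at roughly (9.0, 6.4) before and (11.2, 5.3) after.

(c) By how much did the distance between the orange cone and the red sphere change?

-1.9

The distance was about 4.5 in the first image and 2.6 in the second, so they moved 1.9 units closer together.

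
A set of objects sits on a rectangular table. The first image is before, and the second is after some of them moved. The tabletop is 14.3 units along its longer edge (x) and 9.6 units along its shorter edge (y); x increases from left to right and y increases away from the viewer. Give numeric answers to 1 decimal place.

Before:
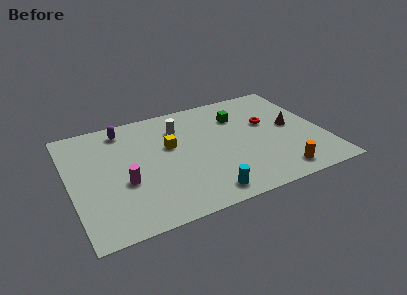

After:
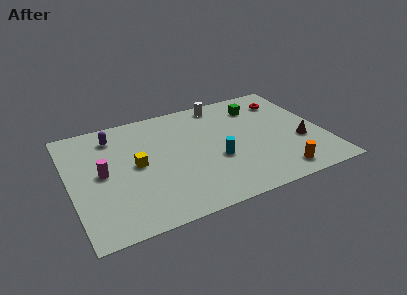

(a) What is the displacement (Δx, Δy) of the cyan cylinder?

(1.0, 2.5)

The cyan cylinder started near (7.1, 1.2) and ended near (8.1, 3.7).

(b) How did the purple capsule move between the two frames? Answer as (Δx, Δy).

(-0.6, -0.4)

The purple capsule was at about (3.3, 8.2) and moved to about (2.7, 7.8).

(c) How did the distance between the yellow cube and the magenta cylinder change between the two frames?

-1.6

They were about 3.5 units apart before and 1.9 after — 1.6 units closer together.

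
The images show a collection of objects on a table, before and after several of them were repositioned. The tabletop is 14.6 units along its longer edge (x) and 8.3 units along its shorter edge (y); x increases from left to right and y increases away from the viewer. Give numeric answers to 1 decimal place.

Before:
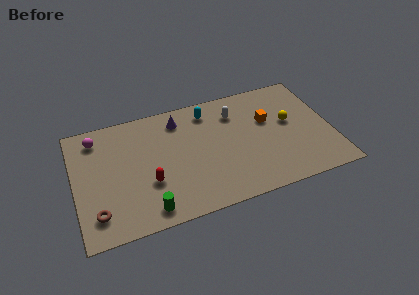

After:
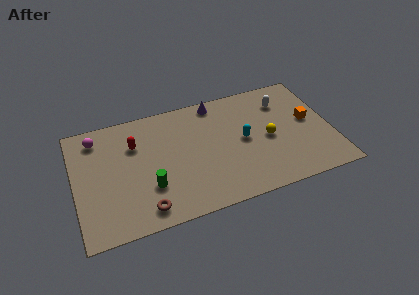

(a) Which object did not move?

the magenta sphere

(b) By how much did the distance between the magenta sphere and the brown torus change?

+0.9

Before: roughly 5.2 units apart; after: 6.1. That's 0.9 units further apart.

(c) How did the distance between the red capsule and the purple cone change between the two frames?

+0.7

The distance was about 4.4 in the first image and 5.1 in the second, so they moved 0.7 units further apart.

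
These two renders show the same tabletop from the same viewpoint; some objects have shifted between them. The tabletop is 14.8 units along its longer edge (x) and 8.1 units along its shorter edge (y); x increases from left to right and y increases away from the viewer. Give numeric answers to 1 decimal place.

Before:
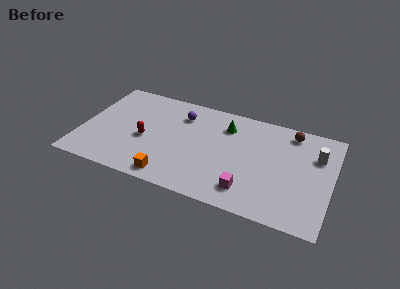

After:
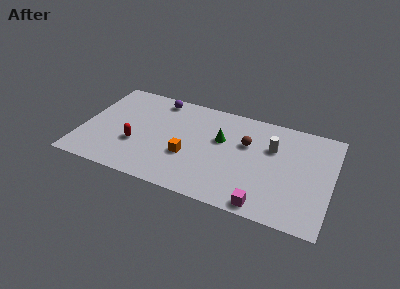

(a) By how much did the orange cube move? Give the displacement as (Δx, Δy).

(0.8, 2.0)

The orange cube started near (5.6, 1.0) and ended near (6.4, 3.0).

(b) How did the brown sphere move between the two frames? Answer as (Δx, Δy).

(-2.5, -1.8)

From the two frames, the brown sphere sits at roughly (12.2, 7.0) before and (9.7, 5.2) after.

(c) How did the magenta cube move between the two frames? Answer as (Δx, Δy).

(1.0, -0.8)

The magenta cube started near (10.1, 1.6) and ended near (11.1, 0.8).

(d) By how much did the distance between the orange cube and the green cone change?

-3.2

They were about 5.9 units apart before and 2.7 after — 3.2 units closer together.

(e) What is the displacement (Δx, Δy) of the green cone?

(-0.2, -1.2)

The green cone started near (8.4, 6.2) and ended near (8.2, 5.0).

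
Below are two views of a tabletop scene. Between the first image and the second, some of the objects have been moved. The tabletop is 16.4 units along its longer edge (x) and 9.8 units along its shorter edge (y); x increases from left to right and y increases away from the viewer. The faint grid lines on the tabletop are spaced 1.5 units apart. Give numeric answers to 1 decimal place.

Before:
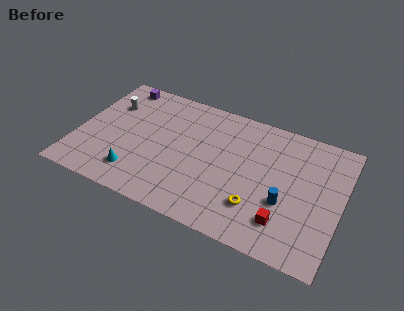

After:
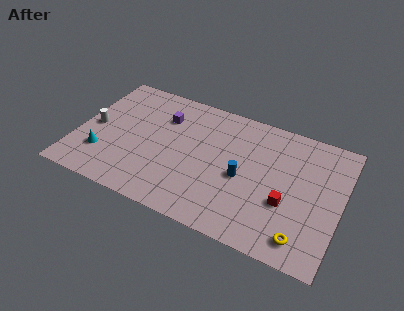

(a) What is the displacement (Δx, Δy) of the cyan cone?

(-2.2, 0.7)

From the two frames, the cyan cone sits at roughly (4.0, 2.0) before and (1.8, 2.7) after.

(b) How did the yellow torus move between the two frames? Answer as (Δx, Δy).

(2.9, -1.1)

The yellow torus was at about (11.5, 2.6) and moved to about (14.4, 1.5).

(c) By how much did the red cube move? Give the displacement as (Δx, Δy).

(0.0, 1.4)

The red cube was at about (13.2, 2.2) and moved to about (13.2, 3.6).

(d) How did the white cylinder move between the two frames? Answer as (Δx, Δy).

(-0.7, -2.2)

From the two frames, the white cylinder sits at roughly (1.7, 6.9) before and (1.0, 4.7) after.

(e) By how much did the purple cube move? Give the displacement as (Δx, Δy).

(3.1, -1.6)

The purple cube started near (2.0, 8.7) and ended near (5.1, 7.1).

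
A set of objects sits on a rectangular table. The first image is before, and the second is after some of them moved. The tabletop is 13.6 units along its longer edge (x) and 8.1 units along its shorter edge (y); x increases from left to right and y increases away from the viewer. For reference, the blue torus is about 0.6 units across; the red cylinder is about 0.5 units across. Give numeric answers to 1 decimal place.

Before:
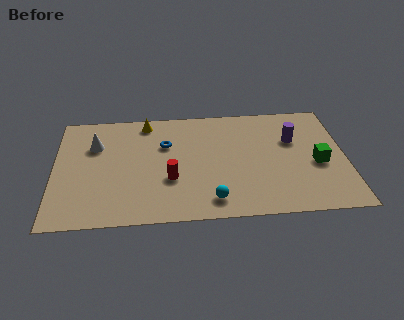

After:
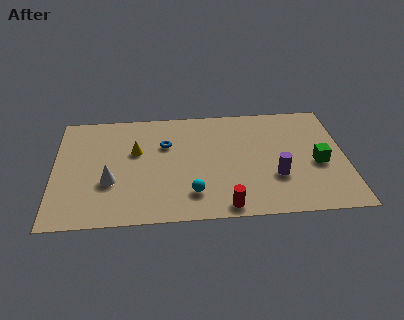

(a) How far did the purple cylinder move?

2.8

The purple cylinder moved from about (11.2, 5.3) to (10.3, 2.7), a distance of √(0.9² + 2.6²) ≈ 2.8.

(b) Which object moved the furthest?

the red cylinder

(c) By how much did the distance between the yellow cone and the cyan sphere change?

-2.4

Before: roughly 6.5 units apart; after: 4.1. That's 2.4 units closer together.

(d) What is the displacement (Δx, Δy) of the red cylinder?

(2.5, -2.1)

The red cylinder was at about (5.4, 2.9) and moved to about (7.9, 0.8).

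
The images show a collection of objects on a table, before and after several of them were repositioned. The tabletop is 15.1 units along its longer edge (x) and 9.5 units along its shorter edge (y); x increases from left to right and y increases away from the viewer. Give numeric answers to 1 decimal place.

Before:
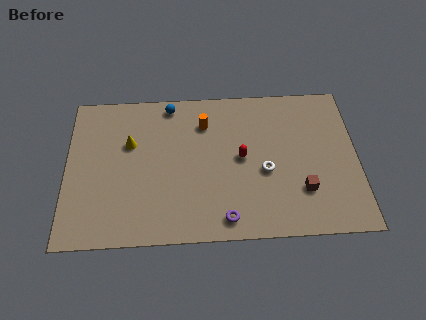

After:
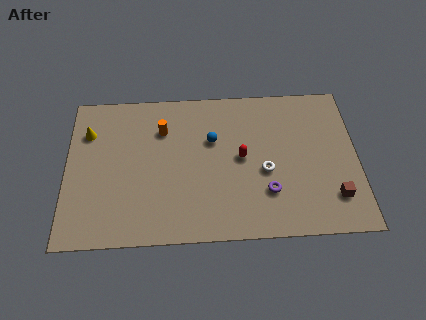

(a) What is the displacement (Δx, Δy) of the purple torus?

(2.2, 1.5)

The purple torus started near (8.2, 1.2) and ended near (10.4, 2.7).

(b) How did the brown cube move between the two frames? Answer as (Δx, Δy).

(1.6, -0.5)

The brown cube started near (12.2, 2.7) and ended near (13.8, 2.2).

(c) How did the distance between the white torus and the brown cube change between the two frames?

+1.6

They were about 2.3 units apart before and 3.9 after — 1.6 units further apart.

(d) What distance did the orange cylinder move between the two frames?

2.2

The orange cylinder moved from about (7.2, 7.2) to (5.0, 6.9), a distance of √(2.2² + 0.3²) ≈ 2.2.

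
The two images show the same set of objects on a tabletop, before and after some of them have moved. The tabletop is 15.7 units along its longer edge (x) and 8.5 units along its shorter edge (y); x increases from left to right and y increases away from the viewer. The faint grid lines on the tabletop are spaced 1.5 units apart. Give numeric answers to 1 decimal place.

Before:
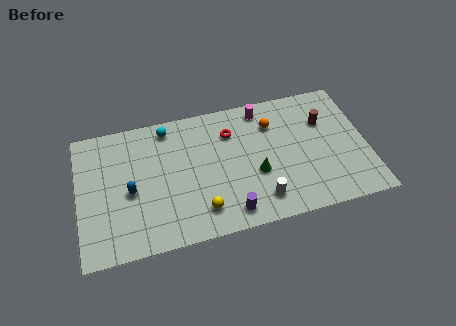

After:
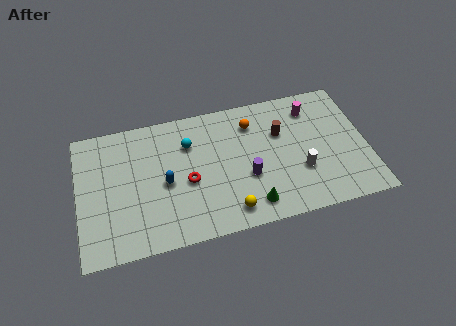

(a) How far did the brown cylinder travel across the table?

2.4

The brown cylinder was near (13.5, 5.8) before and (11.1, 5.6) after, so it travelled √(2.4² + 0.2²) ≈ 2.4 units.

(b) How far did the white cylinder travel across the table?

2.6

From (9.7, 1.6) to (12.0, 2.9), the white cylinder covered √(2.3² + 1.3²) ≈ 2.6 units.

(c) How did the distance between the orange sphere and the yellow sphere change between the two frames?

-0.7

Before: roughly 6.2 units apart; after: 5.5. That's 0.7 units closer together.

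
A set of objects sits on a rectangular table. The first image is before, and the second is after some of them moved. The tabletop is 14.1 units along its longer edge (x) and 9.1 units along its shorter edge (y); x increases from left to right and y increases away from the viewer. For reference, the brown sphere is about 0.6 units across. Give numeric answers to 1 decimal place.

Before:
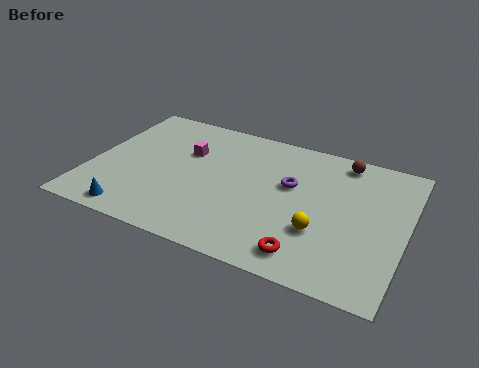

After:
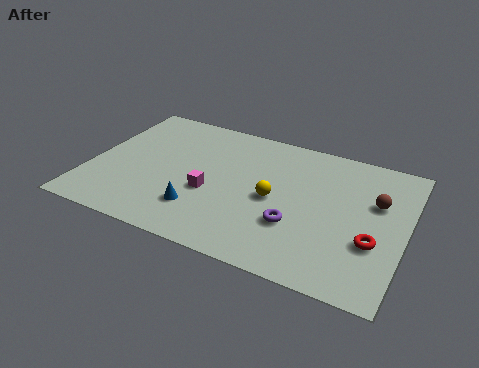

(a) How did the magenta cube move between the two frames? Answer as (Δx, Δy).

(1.4, -2.4)

The magenta cube was at about (4.1, 6.0) and moved to about (5.5, 3.6).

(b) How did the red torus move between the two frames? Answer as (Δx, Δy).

(2.7, 1.8)

The red torus started near (10.1, 1.4) and ended near (12.8, 3.2).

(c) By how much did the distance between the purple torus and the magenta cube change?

-0.9

Before: roughly 4.8 units apart; after: 3.9. That's 0.9 units closer together.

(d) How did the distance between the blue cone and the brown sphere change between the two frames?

-2.8

They were about 11.1 units apart before and 8.3 after — 2.8 units closer together.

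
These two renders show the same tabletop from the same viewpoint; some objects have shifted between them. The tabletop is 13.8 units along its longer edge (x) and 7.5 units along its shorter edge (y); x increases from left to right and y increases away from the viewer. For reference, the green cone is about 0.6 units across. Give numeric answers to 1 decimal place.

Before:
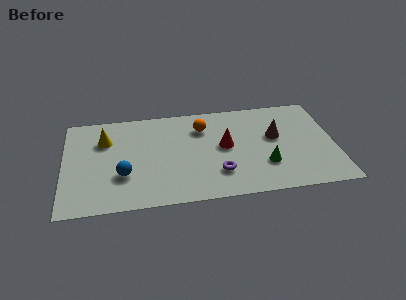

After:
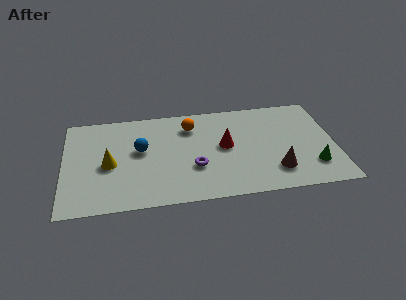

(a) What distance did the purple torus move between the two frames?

1.3

From (7.8, 2.0) to (6.6, 2.6), the purple torus covered √(1.2² + 0.6²) ≈ 1.3 units.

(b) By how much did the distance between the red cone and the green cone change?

+2.3

The distance was about 2.6 in the first image and 4.9 in the second, so they moved 2.3 units further apart.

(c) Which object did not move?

the red cone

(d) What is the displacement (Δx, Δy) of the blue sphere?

(0.9, 1.8)

The blue sphere started near (3.0, 2.5) and ended near (3.9, 4.3).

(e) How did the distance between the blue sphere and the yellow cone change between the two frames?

-1.1

They were about 2.9 units apart before and 1.8 after — 1.1 units closer together.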